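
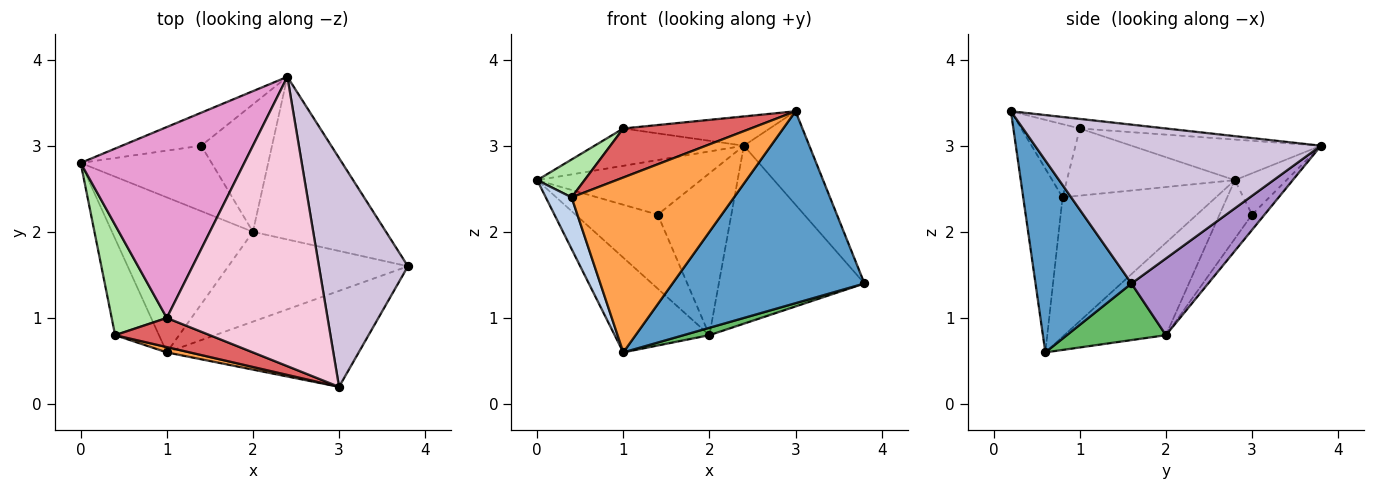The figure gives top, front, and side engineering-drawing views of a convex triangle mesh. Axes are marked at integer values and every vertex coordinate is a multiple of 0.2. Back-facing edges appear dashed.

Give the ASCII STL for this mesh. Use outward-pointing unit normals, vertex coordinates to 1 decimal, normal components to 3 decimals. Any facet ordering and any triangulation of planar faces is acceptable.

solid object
 facet normal 0.408 -0.816 -0.408
  outer loop
   vertex 3.0 0.2 3.4
   vertex 1.0 0.6 0.6
   vertex 3.8 1.6 1.4
  endloop
 endfacet
 facet normal -0.942 -0.159 -0.296
  outer loop
   vertex 0.4 0.8 2.4
   vertex 0.0 2.8 2.6
   vertex 1.0 0.6 0.6
  endloop
 endfacet
 facet normal -0.235 -0.971 0.029
  outer loop
   vertex 0.4 0.8 2.4
   vertex 1.0 0.6 0.6
   vertex 3.0 0.2 3.4
  endloop
 endfacet
 facet normal -0.488 0.455 -0.745
  outer loop
   vertex 2.0 2.0 0.8
   vertex 1.0 0.6 0.6
   vertex 0.0 2.8 2.6
  endloop
 endfacet
 facet normal 0.300 -0.078 -0.951
  outer loop
   vertex 2.0 2.0 0.8
   vertex 3.8 1.6 1.4
   vertex 1.0 0.6 0.6
  endloop
 endfacet
 facet normal -0.755 -0.213 0.620
  outer loop
   vertex 1.0 1.0 3.2
   vertex 0.0 2.8 2.6
   vertex 0.4 0.8 2.4
  endloop
 endfacet
 facet normal -0.367 -0.799 0.475
  outer loop
   vertex 1.0 1.0 3.2
   vertex 0.4 0.8 2.4
   vertex 3.0 0.2 3.4
  endloop
 endfacet
 facet normal -0.284 0.718 -0.635
  outer loop
   vertex 1.4 3.0 2.2
   vertex 2.0 2.0 0.8
   vertex 0.0 2.8 2.6
  endloop
 endfacet
 facet normal 0.362 0.688 -0.629
  outer loop
   vertex 2.4 3.8 3.0
   vertex 3.8 1.6 1.4
   vertex 2.0 2.0 0.8
  endloop
 endfacet
 facet normal 0.856 0.196 0.479
  outer loop
   vertex 2.4 3.8 3.0
   vertex 3.0 0.2 3.4
   vertex 3.8 1.6 1.4
  endloop
 endfacet
 facet normal -0.133 0.779 -0.613
  outer loop
   vertex 2.4 3.8 3.0
   vertex 2.0 2.0 0.8
   vertex 1.4 3.0 2.2
  endloop
 endfacet
 facet normal -0.261 0.826 -0.500
  outer loop
   vertex 2.4 3.8 3.0
   vertex 1.4 3.0 2.2
   vertex 0.0 2.8 2.6
  endloop
 endfacet
 facet normal -0.237 0.186 0.954
  outer loop
   vertex 2.4 3.8 3.0
   vertex 0.0 2.8 2.6
   vertex 1.0 1.0 3.2
  endloop
 endfacet
 facet normal -0.059 0.101 0.993
  outer loop
   vertex 2.4 3.8 3.0
   vertex 1.0 1.0 3.2
   vertex 3.0 0.2 3.4
  endloop
 endfacet
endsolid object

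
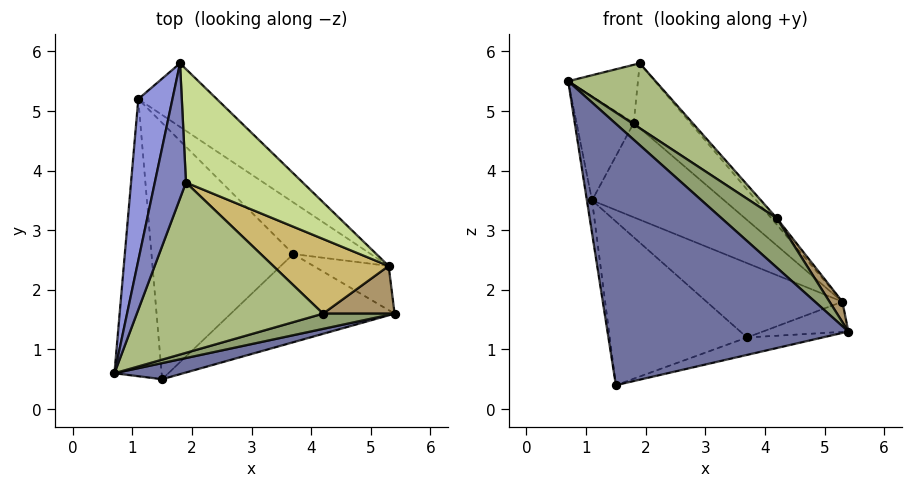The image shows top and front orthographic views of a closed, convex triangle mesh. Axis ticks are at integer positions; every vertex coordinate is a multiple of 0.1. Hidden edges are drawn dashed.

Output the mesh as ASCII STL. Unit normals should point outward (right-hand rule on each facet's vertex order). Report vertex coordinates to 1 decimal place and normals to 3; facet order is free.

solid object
 facet normal 0.258 -0.964 0.059
  outer loop
   vertex 1.5 0.5 0.4
   vertex 5.4 1.6 1.3
   vertex 0.7 0.6 5.5
  endloop
 endfacet
 facet normal -0.789 0.243 0.565
  outer loop
   vertex 1.9 3.8 5.8
   vertex 1.8 5.8 4.8
   vertex 0.7 0.6 5.5
  endloop
 endfacet
 facet normal -0.897 0.240 0.372
  outer loop
   vertex 1.1 5.2 3.5
   vertex 0.7 0.6 5.5
   vertex 1.8 5.8 4.8
  endloop
 endfacet
 facet normal -0.988 0.018 -0.155
  outer loop
   vertex 1.1 5.2 3.5
   vertex 1.5 0.5 0.4
   vertex 0.7 0.6 5.5
  endloop
 endfacet
 facet normal 0.423 -0.866 0.267
  outer loop
   vertex 4.2 1.6 3.2
   vertex 0.7 0.6 5.5
   vertex 5.4 1.6 1.3
  endloop
 endfacet
 facet normal 0.582 -0.290 0.760
  outer loop
   vertex 4.2 1.6 3.2
   vertex 1.9 3.8 5.8
   vertex 0.7 0.6 5.5
  endloop
 endfacet
 facet normal 0.775 0.313 0.549
  outer loop
   vertex 5.3 2.4 1.8
   vertex 1.8 5.8 4.8
   vertex 1.9 3.8 5.8
  endloop
 endfacet
 facet normal 0.311 0.788 -0.531
  outer loop
   vertex 5.3 2.4 1.8
   vertex 1.1 5.2 3.5
   vertex 1.8 5.8 4.8
  endloop
 endfacet
 facet normal 0.824 -0.222 0.521
  outer loop
   vertex 5.3 2.4 1.8
   vertex 4.2 1.6 3.2
   vertex 5.4 1.6 1.3
  endloop
 endfacet
 facet normal 0.770 0.054 0.636
  outer loop
   vertex 5.3 2.4 1.8
   vertex 1.9 3.8 5.8
   vertex 4.2 1.6 3.2
  endloop
 endfacet
 facet normal -0.203 0.527 -0.825
  outer loop
   vertex 3.7 2.6 1.2
   vertex 1.5 0.5 0.4
   vertex 1.1 5.2 3.5
  endloop
 endfacet
 facet normal 0.302 0.783 -0.544
  outer loop
   vertex 3.7 2.6 1.2
   vertex 1.1 5.2 3.5
   vertex 5.3 2.4 1.8
  endloop
 endfacet
 facet normal 0.169 0.191 -0.967
  outer loop
   vertex 3.7 2.6 1.2
   vertex 5.4 1.6 1.3
   vertex 1.5 0.5 0.4
  endloop
 endfacet
 facet normal 0.355 0.527 -0.772
  outer loop
   vertex 3.7 2.6 1.2
   vertex 5.3 2.4 1.8
   vertex 5.4 1.6 1.3
  endloop
 endfacet
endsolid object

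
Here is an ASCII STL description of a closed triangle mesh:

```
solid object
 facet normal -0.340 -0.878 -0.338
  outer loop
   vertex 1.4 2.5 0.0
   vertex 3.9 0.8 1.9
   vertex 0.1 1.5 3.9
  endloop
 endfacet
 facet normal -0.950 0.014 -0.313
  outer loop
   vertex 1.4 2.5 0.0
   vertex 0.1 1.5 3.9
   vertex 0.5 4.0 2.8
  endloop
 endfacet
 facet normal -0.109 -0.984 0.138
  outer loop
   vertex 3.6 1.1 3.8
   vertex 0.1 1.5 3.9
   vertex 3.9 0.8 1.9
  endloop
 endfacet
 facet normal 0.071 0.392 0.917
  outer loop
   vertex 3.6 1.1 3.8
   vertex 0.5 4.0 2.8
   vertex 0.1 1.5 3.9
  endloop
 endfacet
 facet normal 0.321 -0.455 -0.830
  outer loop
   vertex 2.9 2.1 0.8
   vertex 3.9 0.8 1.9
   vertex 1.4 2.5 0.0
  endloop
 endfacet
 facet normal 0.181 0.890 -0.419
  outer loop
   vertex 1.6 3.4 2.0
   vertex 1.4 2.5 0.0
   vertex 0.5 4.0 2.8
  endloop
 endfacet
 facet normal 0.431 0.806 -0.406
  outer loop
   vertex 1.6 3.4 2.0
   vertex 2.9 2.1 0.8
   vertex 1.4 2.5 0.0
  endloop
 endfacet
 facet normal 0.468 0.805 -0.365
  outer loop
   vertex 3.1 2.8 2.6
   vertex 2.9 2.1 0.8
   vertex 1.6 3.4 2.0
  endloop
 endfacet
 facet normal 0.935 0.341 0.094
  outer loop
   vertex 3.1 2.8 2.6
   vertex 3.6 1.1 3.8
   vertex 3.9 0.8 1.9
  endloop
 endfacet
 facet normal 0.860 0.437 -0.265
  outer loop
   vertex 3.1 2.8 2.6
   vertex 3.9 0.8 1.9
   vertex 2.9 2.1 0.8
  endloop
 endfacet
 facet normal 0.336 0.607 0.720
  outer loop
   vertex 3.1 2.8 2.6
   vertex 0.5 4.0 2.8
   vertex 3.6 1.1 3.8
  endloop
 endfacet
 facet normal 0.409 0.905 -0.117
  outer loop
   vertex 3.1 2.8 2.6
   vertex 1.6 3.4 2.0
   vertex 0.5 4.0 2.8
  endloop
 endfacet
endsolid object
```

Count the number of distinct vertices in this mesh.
8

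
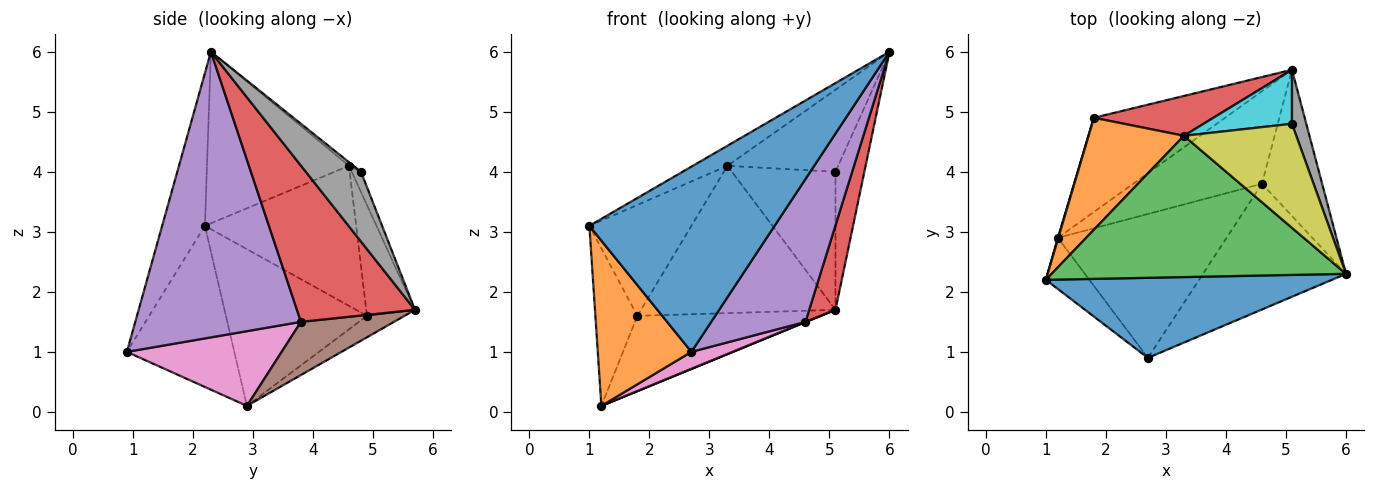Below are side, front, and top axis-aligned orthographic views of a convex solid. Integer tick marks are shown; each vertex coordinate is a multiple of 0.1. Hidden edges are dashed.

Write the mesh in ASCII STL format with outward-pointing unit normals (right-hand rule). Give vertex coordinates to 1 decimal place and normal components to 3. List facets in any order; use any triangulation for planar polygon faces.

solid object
 facet normal -0.207 -0.898 0.388
  outer loop
   vertex 2.7 0.9 1.0
   vertex 6.0 2.3 6.0
   vertex 1.0 2.2 3.1
  endloop
 endfacet
 facet normal -0.739 -0.644 -0.199
  outer loop
   vertex 1.2 2.9 0.1
   vertex 2.7 0.9 1.0
   vertex 1.0 2.2 3.1
  endloop
 endfacet
 facet normal -0.500 0.122 0.858
  outer loop
   vertex 3.3 4.6 4.1
   vertex 1.0 2.2 3.1
   vertex 6.0 2.3 6.0
  endloop
 endfacet
 facet normal 0.914 -0.203 -0.352
  outer loop
   vertex 4.6 3.8 1.5
   vertex 5.1 5.7 1.7
   vertex 6.0 2.3 6.0
  endloop
 endfacet
 facet normal 0.797 -0.453 -0.399
  outer loop
   vertex 4.6 3.8 1.5
   vertex 6.0 2.3 6.0
   vertex 2.7 0.9 1.0
  endloop
 endfacet
 facet normal 0.381 -0.003 -0.924
  outer loop
   vertex 4.6 3.8 1.5
   vertex 1.2 2.9 0.1
   vertex 5.1 5.7 1.7
  endloop
 endfacet
 facet normal 0.403 -0.107 -0.909
  outer loop
   vertex 4.6 3.8 1.5
   vertex 2.7 0.9 1.0
   vertex 1.2 2.9 0.1
  endloop
 endfacet
 facet normal 0.871 0.457 0.179
  outer loop
   vertex 5.1 4.8 4.0
   vertex 6.0 2.3 6.0
   vertex 5.1 5.7 1.7
  endloop
 endfacet
 facet normal -0.025 0.619 0.785
  outer loop
   vertex 5.1 4.8 4.0
   vertex 3.3 4.6 4.1
   vertex 6.0 2.3 6.0
  endloop
 endfacet
 facet normal -0.083 0.928 0.363
  outer loop
   vertex 5.1 4.8 4.0
   vertex 5.1 5.7 1.7
   vertex 3.3 4.6 4.1
  endloop
 endfacet
 facet normal -0.958 0.285 0.003
  outer loop
   vertex 1.8 4.9 1.6
   vertex 1.2 2.9 0.1
   vertex 1.0 2.2 3.1
  endloop
 endfacet
 facet normal -0.722 0.487 0.492
  outer loop
   vertex 1.8 4.9 1.6
   vertex 1.0 2.2 3.1
   vertex 3.3 4.6 4.1
  endloop
 endfacet
 facet normal -0.127 0.619 -0.775
  outer loop
   vertex 1.8 4.9 1.6
   vertex 5.1 5.7 1.7
   vertex 1.2 2.9 0.1
  endloop
 endfacet
 facet normal -0.235 0.938 0.254
  outer loop
   vertex 1.8 4.9 1.6
   vertex 3.3 4.6 4.1
   vertex 5.1 5.7 1.7
  endloop
 endfacet
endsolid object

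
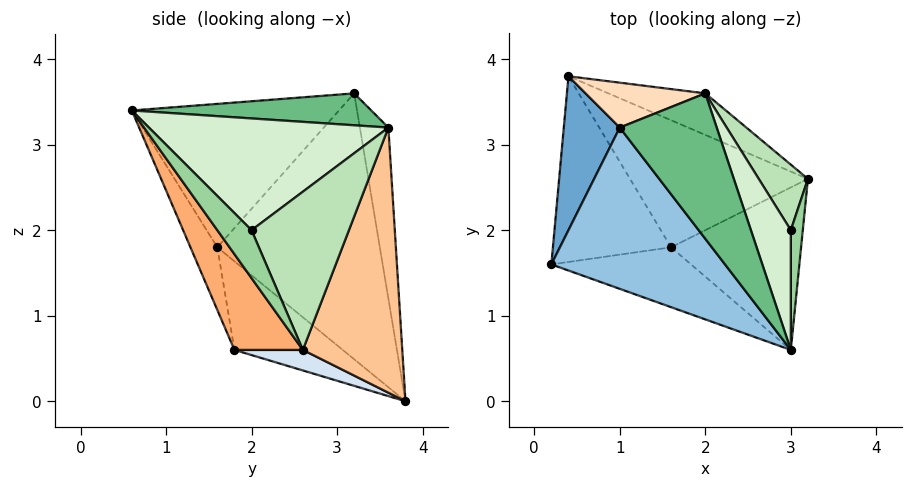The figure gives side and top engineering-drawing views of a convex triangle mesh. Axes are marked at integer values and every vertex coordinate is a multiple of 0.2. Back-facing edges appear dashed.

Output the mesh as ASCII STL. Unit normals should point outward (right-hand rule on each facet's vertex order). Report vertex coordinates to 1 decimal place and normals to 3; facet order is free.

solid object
 facet normal -0.948 0.249 0.200
  outer loop
   vertex 1.0 3.2 3.6
   vertex 0.4 3.8 0.0
   vertex 0.2 1.6 1.8
  endloop
 endfacet
 facet normal -0.558 -0.481 0.676
  outer loop
   vertex 3.0 0.6 3.4
   vertex 1.0 3.2 3.6
   vertex 0.2 1.6 1.8
  endloop
 endfacet
 facet normal -0.514 -0.514 -0.686
  outer loop
   vertex 1.6 1.8 0.6
   vertex 0.2 1.6 1.8
   vertex 0.4 3.8 0.0
  endloop
 endfacet
 facet normal 0.112 -0.223 -0.968
  outer loop
   vertex 1.6 1.8 0.6
   vertex 0.4 3.8 0.0
   vertex 3.2 2.6 0.6
  endloop
 endfacet
 facet normal -0.147 -0.934 -0.327
  outer loop
   vertex 1.6 1.8 0.6
   vertex 3.0 0.6 3.4
   vertex 0.2 1.6 1.8
  endloop
 endfacet
 facet normal 0.382 -0.765 -0.519
  outer loop
   vertex 1.6 1.8 0.6
   vertex 3.2 2.6 0.6
   vertex 3.0 0.6 3.4
  endloop
 endfacet
 facet normal 0.417 0.896 -0.152
  outer loop
   vertex 2.0 3.6 3.2
   vertex 3.2 2.6 0.6
   vertex 0.4 3.8 0.0
  endloop
 endfacet
 facet normal -0.292 0.934 0.204
  outer loop
   vertex 2.0 3.6 3.2
   vertex 0.4 3.8 0.0
   vertex 1.0 3.2 3.6
  endloop
 endfacet
 facet normal 0.309 0.165 0.937
  outer loop
   vertex 2.0 3.6 3.2
   vertex 1.0 3.2 3.6
   vertex 3.0 0.6 3.4
  endloop
 endfacet
 facet normal 0.943 0.236 0.236
  outer loop
   vertex 3.0 2.0 2.0
   vertex 3.0 0.6 3.4
   vertex 3.2 2.6 0.6
  endloop
 endfacet
 facet normal 0.894 0.350 0.278
  outer loop
   vertex 3.0 2.0 2.0
   vertex 3.2 2.6 0.6
   vertex 2.0 3.6 3.2
  endloop
 endfacet
 facet normal 0.893 0.319 0.319
  outer loop
   vertex 3.0 2.0 2.0
   vertex 2.0 3.6 3.2
   vertex 3.0 0.6 3.4
  endloop
 endfacet
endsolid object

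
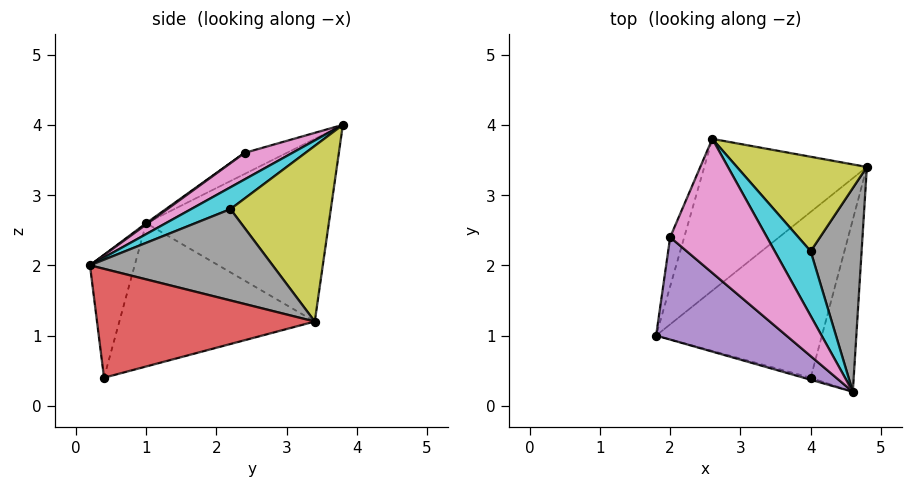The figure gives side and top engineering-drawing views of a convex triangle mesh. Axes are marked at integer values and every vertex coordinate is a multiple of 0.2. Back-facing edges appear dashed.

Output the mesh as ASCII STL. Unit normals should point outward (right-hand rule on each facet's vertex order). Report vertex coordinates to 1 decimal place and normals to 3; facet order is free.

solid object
 facet normal -0.656 0.479 -0.584
  outer loop
   vertex 2.6 3.8 4.0
   vertex 4.8 3.4 1.2
   vertex 1.8 1.0 2.6
  endloop
 endfacet
 facet normal -0.612 0.352 -0.708
  outer loop
   vertex 4.0 0.4 0.4
   vertex 1.8 1.0 2.6
   vertex 4.8 3.4 1.2
  endloop
 endfacet
 facet normal -0.278 -0.960 -0.016
  outer loop
   vertex 4.0 0.4 0.4
   vertex 4.6 0.2 2.0
   vertex 1.8 1.0 2.6
  endloop
 endfacet
 facet normal 0.920 -0.148 -0.363
  outer loop
   vertex 4.0 0.4 0.4
   vertex 4.8 3.4 1.2
   vertex 4.6 0.2 2.0
  endloop
 endfacet
 facet normal 0.008 -0.582 0.813
  outer loop
   vertex 2.0 2.4 3.6
   vertex 1.8 1.0 2.6
   vertex 4.6 0.2 2.0
  endloop
 endfacet
 facet normal -0.740 0.458 -0.493
  outer loop
   vertex 2.0 2.4 3.6
   vertex 2.6 3.8 4.0
   vertex 1.8 1.0 2.6
  endloop
 endfacet
 facet normal 0.246 -0.362 0.899
  outer loop
   vertex 2.0 2.4 3.6
   vertex 4.6 0.2 2.0
   vertex 2.6 3.8 4.0
  endloop
 endfacet
 facet normal 0.871 0.067 0.486
  outer loop
   vertex 4.0 2.2 2.8
   vertex 4.6 0.2 2.0
   vertex 4.8 3.4 1.2
  endloop
 endfacet
 facet normal 0.778 0.249 0.576
  outer loop
   vertex 4.0 2.2 2.8
   vertex 4.8 3.4 1.2
   vertex 2.6 3.8 4.0
  endloop
 endfacet
 facet normal 0.511 -0.183 0.840
  outer loop
   vertex 4.0 2.2 2.8
   vertex 2.6 3.8 4.0
   vertex 4.6 0.2 2.0
  endloop
 endfacet
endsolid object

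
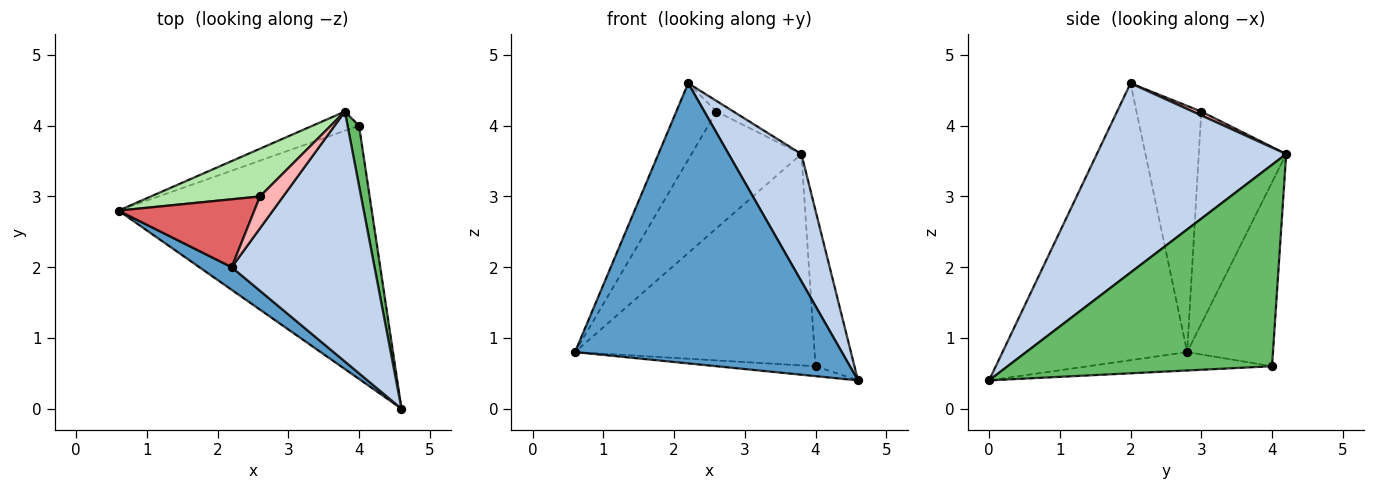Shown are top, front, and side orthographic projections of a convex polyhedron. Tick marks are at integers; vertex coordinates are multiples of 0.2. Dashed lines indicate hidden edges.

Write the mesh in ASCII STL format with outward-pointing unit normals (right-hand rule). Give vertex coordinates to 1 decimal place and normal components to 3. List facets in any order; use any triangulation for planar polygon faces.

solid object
 facet normal -0.568 -0.821 0.066
  outer loop
   vertex 2.2 2.0 4.6
   vertex 0.6 2.8 0.8
   vertex 4.6 0.0 0.4
  endloop
 endfacet
 facet normal 0.763 -0.293 0.576
  outer loop
   vertex 2.2 2.0 4.6
   vertex 4.6 0.0 0.4
   vertex 3.8 4.2 3.6
  endloop
 endfacet
 facet normal -0.072 0.039 -0.997
  outer loop
   vertex 4.0 4.0 0.6
   vertex 4.6 0.0 0.4
   vertex 0.6 2.8 0.8
  endloop
 endfacet
 facet normal -0.336 0.938 -0.085
  outer loop
   vertex 4.0 4.0 0.6
   vertex 0.6 2.8 0.8
   vertex 3.8 4.2 3.6
  endloop
 endfacet
 facet normal 0.988 0.145 0.056
  outer loop
   vertex 4.0 4.0 0.6
   vertex 3.8 4.2 3.6
   vertex 4.6 0.0 0.4
  endloop
 endfacet
 facet normal -0.593 0.745 0.305
  outer loop
   vertex 2.6 3.0 4.2
   vertex 3.8 4.2 3.6
   vertex 0.6 2.8 0.8
  endloop
 endfacet
 facet normal -0.769 0.478 0.424
  outer loop
   vertex 2.6 3.0 4.2
   vertex 0.6 2.8 0.8
   vertex 2.2 2.0 4.6
  endloop
 endfacet
 facet normal 0.156 0.312 0.937
  outer loop
   vertex 2.6 3.0 4.2
   vertex 2.2 2.0 4.6
   vertex 3.8 4.2 3.6
  endloop
 endfacet
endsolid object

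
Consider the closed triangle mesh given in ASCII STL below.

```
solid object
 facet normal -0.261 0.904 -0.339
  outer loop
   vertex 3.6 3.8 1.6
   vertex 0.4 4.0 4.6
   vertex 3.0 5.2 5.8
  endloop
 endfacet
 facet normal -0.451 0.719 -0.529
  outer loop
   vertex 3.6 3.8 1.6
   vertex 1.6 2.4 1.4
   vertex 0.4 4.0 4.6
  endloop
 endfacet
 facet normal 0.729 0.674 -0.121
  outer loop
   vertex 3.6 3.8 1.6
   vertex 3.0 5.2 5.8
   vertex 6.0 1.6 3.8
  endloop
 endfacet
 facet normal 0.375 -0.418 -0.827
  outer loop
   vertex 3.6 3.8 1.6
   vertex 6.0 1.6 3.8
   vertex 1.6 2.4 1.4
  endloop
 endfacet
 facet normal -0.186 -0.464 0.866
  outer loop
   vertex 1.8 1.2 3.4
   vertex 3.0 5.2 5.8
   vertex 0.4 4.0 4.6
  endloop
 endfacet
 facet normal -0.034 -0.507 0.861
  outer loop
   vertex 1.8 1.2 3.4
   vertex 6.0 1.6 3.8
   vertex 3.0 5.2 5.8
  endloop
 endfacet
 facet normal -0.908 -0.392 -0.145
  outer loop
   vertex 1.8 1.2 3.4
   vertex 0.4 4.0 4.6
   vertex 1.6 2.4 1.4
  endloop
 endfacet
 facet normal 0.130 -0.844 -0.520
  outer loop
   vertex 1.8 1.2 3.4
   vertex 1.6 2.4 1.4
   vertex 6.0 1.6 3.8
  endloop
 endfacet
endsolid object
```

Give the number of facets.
8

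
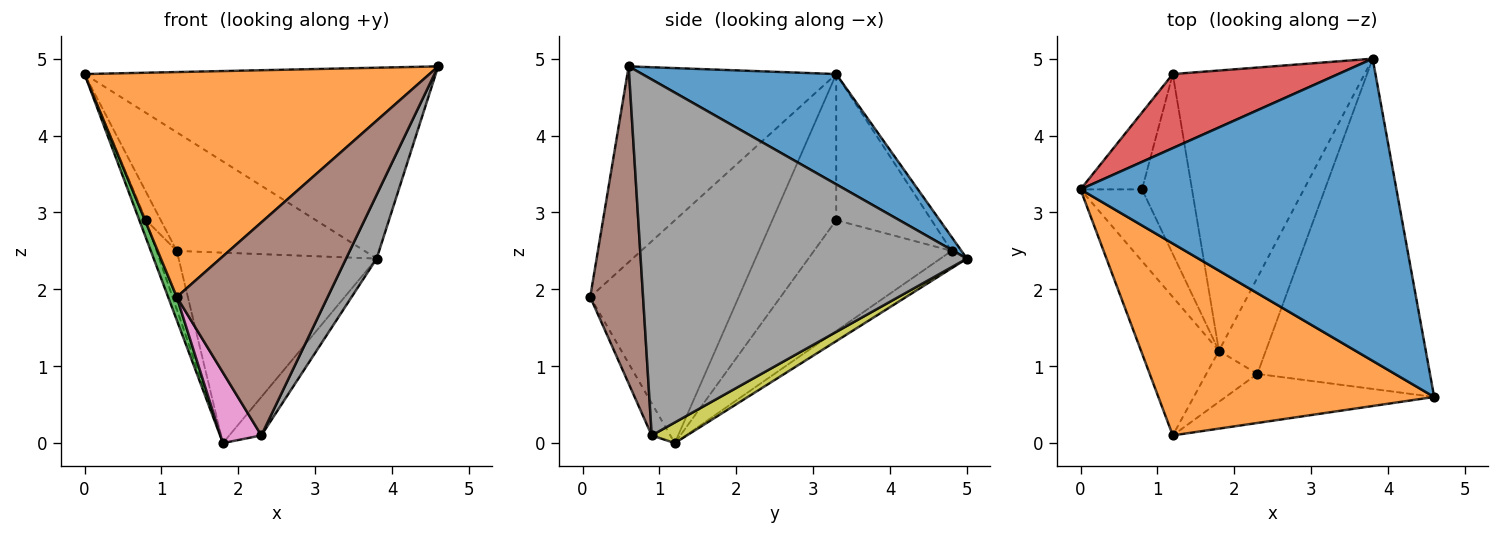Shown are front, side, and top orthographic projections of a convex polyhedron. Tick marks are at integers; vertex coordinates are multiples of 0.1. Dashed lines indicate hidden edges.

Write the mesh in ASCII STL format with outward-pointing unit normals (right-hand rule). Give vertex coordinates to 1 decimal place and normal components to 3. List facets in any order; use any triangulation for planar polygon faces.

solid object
 facet normal 0.283 0.512 0.811
  outer loop
   vertex 3.8 5.0 2.4
   vertex 0.0 3.3 4.8
   vertex 4.6 0.6 4.9
  endloop
 endfacet
 facet normal -0.418 -0.691 0.589
  outer loop
   vertex 1.2 0.1 1.9
   vertex 4.6 0.6 4.9
   vertex 0.0 3.3 4.8
  endloop
 endfacet
 facet normal -0.943 -0.055 -0.329
  outer loop
   vertex 1.2 0.1 1.9
   vertex 0.0 3.3 4.8
   vertex 1.8 1.2 0.0
  endloop
 endfacet
 facet normal -0.045 0.847 0.529
  outer loop
   vertex 1.2 4.8 2.5
   vertex 0.0 3.3 4.8
   vertex 3.8 5.0 2.4
  endloop
 endfacet
 facet normal -0.075 0.560 -0.825
  outer loop
   vertex 1.2 4.8 2.5
   vertex 3.8 5.0 2.4
   vertex 1.8 1.2 0.0
  endloop
 endfacet
 facet normal 0.323 -0.922 -0.212
  outer loop
   vertex 2.3 0.9 0.1
   vertex 4.6 0.6 4.9
   vertex 1.2 0.1 1.9
  endloop
 endfacet
 facet normal -0.346 -0.760 -0.550
  outer loop
   vertex 2.3 0.9 0.1
   vertex 1.2 0.1 1.9
   vertex 1.8 1.2 0.0
  endloop
 endfacet
 facet normal 0.897 -0.084 -0.435
  outer loop
   vertex 2.3 0.9 0.1
   vertex 3.8 5.0 2.4
   vertex 4.6 0.6 4.9
  endloop
 endfacet
 facet normal 0.378 0.344 -0.860
  outer loop
   vertex 2.3 0.9 0.1
   vertex 1.8 1.2 0.0
   vertex 3.8 5.0 2.4
  endloop
 endfacet
 facet normal -0.917 0.097 -0.386
  outer loop
   vertex 0.8 3.3 2.9
   vertex 1.8 1.2 0.0
   vertex 0.0 3.3 4.8
  endloop
 endfacet
 facet normal -0.912 0.141 -0.384
  outer loop
   vertex 0.8 3.3 2.9
   vertex 0.0 3.3 4.8
   vertex 1.2 4.8 2.5
  endloop
 endfacet
 facet normal -0.904 0.132 -0.407
  outer loop
   vertex 0.8 3.3 2.9
   vertex 1.2 4.8 2.5
   vertex 1.8 1.2 0.0
  endloop
 endfacet
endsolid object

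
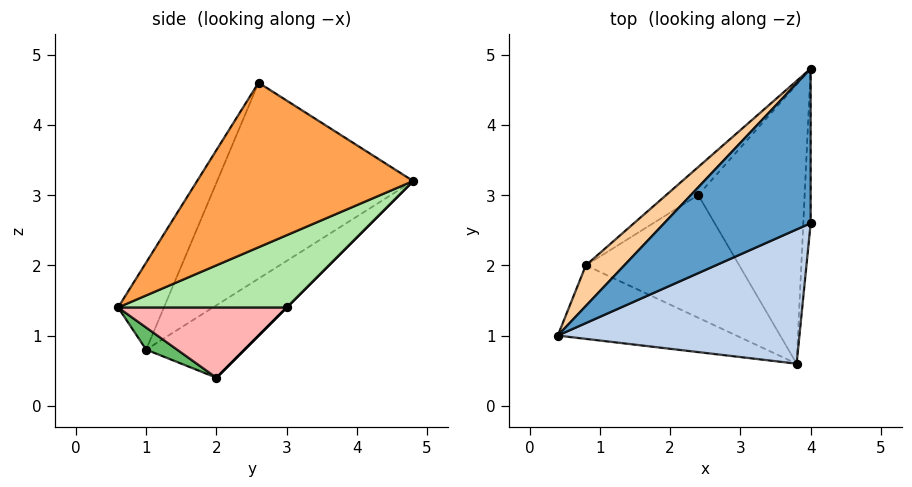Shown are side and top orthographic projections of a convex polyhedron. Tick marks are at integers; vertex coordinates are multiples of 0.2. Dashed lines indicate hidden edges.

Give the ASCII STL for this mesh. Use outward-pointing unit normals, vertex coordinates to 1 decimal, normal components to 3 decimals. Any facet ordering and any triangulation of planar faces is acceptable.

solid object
 facet normal -0.749 0.356 0.559
  outer loop
   vertex 4.0 4.8 3.2
   vertex 0.4 1.0 0.8
   vertex 4.0 2.6 4.6
  endloop
 endfacet
 facet normal -0.191 -0.827 0.529
  outer loop
   vertex 3.8 0.6 1.4
   vertex 4.0 2.6 4.6
   vertex 0.4 1.0 0.8
  endloop
 endfacet
 facet normal 0.999 -0.028 -0.045
  outer loop
   vertex 3.8 0.6 1.4
   vertex 4.0 4.8 3.2
   vertex 4.0 2.6 4.6
  endloop
 endfacet
 facet normal -0.777 0.476 0.412
  outer loop
   vertex 0.8 2.0 0.4
   vertex 0.4 1.0 0.8
   vertex 4.0 4.8 3.2
  endloop
 endfacet
 facet normal 0.112 -0.407 -0.906
  outer loop
   vertex 0.8 2.0 0.4
   vertex 3.8 0.6 1.4
   vertex 0.4 1.0 0.8
  endloop
 endfacet
 facet normal 0.534 0.311 -0.786
  outer loop
   vertex 2.4 3.0 1.4
   vertex 4.0 4.8 3.2
   vertex 3.8 0.6 1.4
  endloop
 endfacet
 facet normal 0.000 0.707 -0.707
  outer loop
   vertex 2.4 3.0 1.4
   vertex 0.8 2.0 0.4
   vertex 4.0 4.8 3.2
  endloop
 endfacet
 facet normal 0.405 0.236 -0.883
  outer loop
   vertex 2.4 3.0 1.4
   vertex 3.8 0.6 1.4
   vertex 0.8 2.0 0.4
  endloop
 endfacet
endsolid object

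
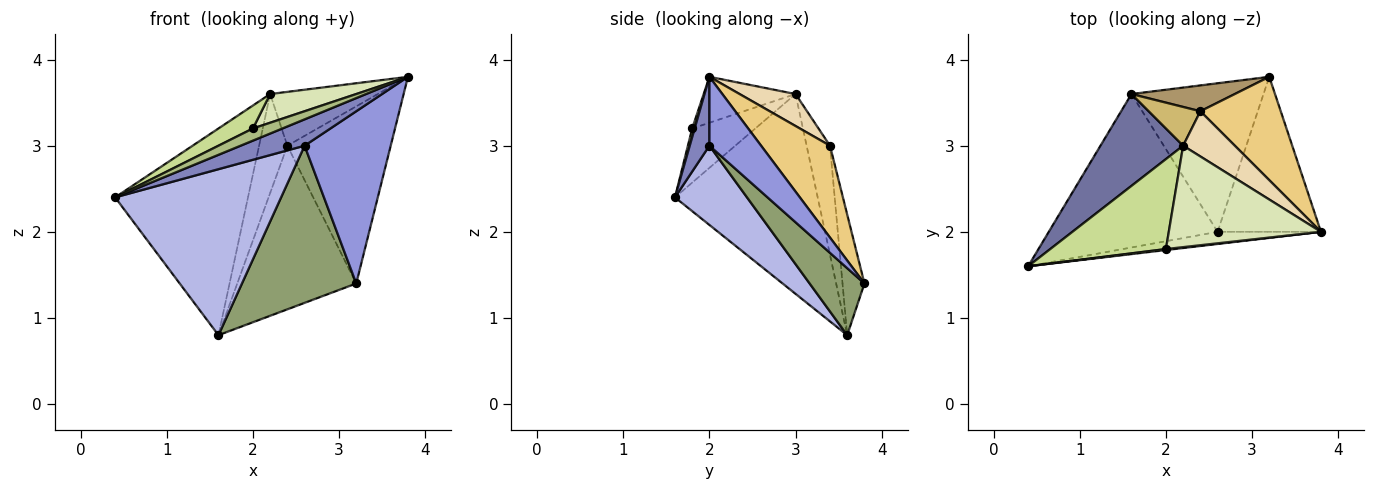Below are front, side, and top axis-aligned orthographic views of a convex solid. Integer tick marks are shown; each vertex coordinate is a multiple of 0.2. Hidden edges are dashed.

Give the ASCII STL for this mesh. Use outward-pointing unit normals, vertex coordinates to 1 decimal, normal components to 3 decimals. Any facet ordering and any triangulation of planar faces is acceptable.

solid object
 facet normal -0.700 0.652 0.290
  outer loop
   vertex 2.2 3.0 3.6
   vertex 1.6 3.6 0.8
   vertex 0.4 1.6 2.4
  endloop
 endfacet
 facet normal 0.269 -0.874 -0.404
  outer loop
   vertex 2.6 2.0 3.0
   vertex 3.8 2.0 3.8
   vertex 0.4 1.6 2.4
  endloop
 endfacet
 facet normal 0.407 -0.679 -0.611
  outer loop
   vertex 2.6 2.0 3.0
   vertex 3.2 3.8 1.4
   vertex 3.8 2.0 3.8
  endloop
 endfacet
 facet normal 0.304 -0.700 -0.647
  outer loop
   vertex 2.6 2.0 3.0
   vertex 0.4 1.6 2.4
   vertex 1.6 3.6 0.8
  endloop
 endfacet
 facet normal 0.329 -0.686 -0.649
  outer loop
   vertex 2.6 2.0 3.0
   vertex 1.6 3.6 0.8
   vertex 3.2 3.8 1.4
  endloop
 endfacet
 facet normal 0.083 -0.993 0.083
  outer loop
   vertex 2.0 1.8 3.2
   vertex 0.4 1.6 2.4
   vertex 3.8 2.0 3.8
  endloop
 endfacet
 facet normal -0.413 -0.225 0.882
  outer loop
   vertex 2.0 1.8 3.2
   vertex 2.2 3.0 3.6
   vertex 0.4 1.6 2.4
  endloop
 endfacet
 facet normal -0.279 -0.262 0.924
  outer loop
   vertex 2.0 1.8 3.2
   vertex 3.8 2.0 3.8
   vertex 2.2 3.0 3.6
  endloop
 endfacet
 facet normal -0.179 0.972 0.153
  outer loop
   vertex 2.4 3.4 3.0
   vertex 3.2 3.8 1.4
   vertex 1.6 3.6 0.8
  endloop
 endfacet
 facet normal -0.610 0.738 0.289
  outer loop
   vertex 2.4 3.4 3.0
   vertex 1.6 3.6 0.8
   vertex 2.2 3.0 3.6
  endloop
 endfacet
 facet normal 0.499 0.749 0.437
  outer loop
   vertex 2.4 3.4 3.0
   vertex 3.8 2.0 3.8
   vertex 3.2 3.8 1.4
  endloop
 endfacet
 facet normal 0.370 0.711 0.598
  outer loop
   vertex 2.4 3.4 3.0
   vertex 2.2 3.0 3.6
   vertex 3.8 2.0 3.8
  endloop
 endfacet
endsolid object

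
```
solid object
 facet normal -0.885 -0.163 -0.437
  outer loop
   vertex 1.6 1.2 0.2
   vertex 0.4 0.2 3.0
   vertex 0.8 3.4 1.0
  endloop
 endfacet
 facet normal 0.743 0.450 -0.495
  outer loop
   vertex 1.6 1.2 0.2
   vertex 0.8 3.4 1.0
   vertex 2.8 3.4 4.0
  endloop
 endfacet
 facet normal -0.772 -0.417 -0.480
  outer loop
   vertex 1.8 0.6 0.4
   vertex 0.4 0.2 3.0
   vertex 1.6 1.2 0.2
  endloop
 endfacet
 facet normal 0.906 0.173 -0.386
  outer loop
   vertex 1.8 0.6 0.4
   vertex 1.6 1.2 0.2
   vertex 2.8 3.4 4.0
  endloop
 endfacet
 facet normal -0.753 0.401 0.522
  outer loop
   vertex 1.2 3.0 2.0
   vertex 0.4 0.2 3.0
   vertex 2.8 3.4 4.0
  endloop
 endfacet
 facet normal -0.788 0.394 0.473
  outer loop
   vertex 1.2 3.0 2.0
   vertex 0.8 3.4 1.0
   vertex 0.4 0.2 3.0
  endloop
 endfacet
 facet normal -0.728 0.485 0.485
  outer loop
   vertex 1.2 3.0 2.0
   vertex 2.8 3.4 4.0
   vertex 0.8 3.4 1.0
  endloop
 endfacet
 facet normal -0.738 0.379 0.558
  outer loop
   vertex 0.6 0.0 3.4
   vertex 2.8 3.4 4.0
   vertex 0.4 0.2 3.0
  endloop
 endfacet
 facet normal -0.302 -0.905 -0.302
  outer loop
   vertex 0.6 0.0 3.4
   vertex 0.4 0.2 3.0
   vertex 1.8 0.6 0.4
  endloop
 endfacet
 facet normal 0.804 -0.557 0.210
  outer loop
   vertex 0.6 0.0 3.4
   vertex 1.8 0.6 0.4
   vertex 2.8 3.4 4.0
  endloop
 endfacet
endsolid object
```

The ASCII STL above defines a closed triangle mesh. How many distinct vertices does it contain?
7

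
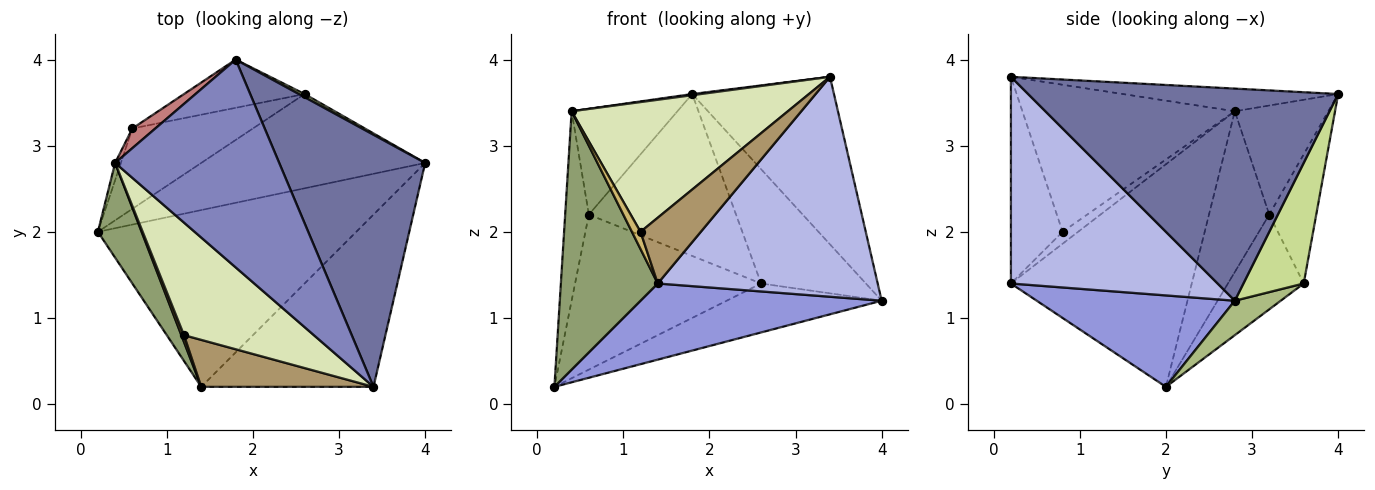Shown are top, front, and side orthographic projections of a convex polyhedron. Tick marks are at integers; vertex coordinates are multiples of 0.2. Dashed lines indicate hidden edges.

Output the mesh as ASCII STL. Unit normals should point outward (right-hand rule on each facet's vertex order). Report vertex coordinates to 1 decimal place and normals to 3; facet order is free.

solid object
 facet normal 0.771 0.353 0.530
  outer loop
   vertex 1.8 4.0 3.6
   vertex 3.4 0.2 3.8
   vertex 4.0 2.8 1.2
  endloop
 endfacet
 facet normal -0.137 -0.005 0.991
  outer loop
   vertex 0.4 2.8 3.4
   vertex 3.4 0.2 3.8
   vertex 1.8 4.0 3.6
  endloop
 endfacet
 facet normal 0.309 -0.376 -0.873
  outer loop
   vertex 1.4 0.2 1.4
   vertex 0.2 2.0 0.2
   vertex 4.0 2.8 1.2
  endloop
 endfacet
 facet normal 0.595 -0.633 -0.496
  outer loop
   vertex 1.4 0.2 1.4
   vertex 4.0 2.8 1.2
   vertex 3.4 0.2 3.8
  endloop
 endfacet
 facet normal -0.869 -0.465 0.171
  outer loop
   vertex 1.4 0.2 1.4
   vertex 0.4 2.8 3.4
   vertex 0.2 2.0 0.2
  endloop
 endfacet
 facet normal 0.135 0.457 -0.879
  outer loop
   vertex 2.6 3.6 1.4
   vertex 4.0 2.8 1.2
   vertex 0.2 2.0 0.2
  endloop
 endfacet
 facet normal 0.499 0.867 0.024
  outer loop
   vertex 2.6 3.6 1.4
   vertex 1.8 4.0 3.6
   vertex 4.0 2.8 1.2
  endloop
 endfacet
 facet normal -0.596 -0.607 0.526
  outer loop
   vertex 1.2 0.8 2.0
   vertex 3.4 0.2 3.8
   vertex 0.4 2.8 3.4
  endloop
 endfacet
 facet normal -0.572 -0.667 0.477
  outer loop
   vertex 1.2 0.8 2.0
   vertex 1.4 0.2 1.4
   vertex 3.4 0.2 3.8
  endloop
 endfacet
 facet normal -0.858 -0.477 0.191
  outer loop
   vertex 1.2 0.8 2.0
   vertex 0.4 2.8 3.4
   vertex 1.4 0.2 1.4
  endloop
 endfacet
 facet normal -0.340 0.835 -0.433
  outer loop
   vertex 0.6 3.2 2.2
   vertex 2.6 3.6 1.4
   vertex 0.2 2.0 0.2
  endloop
 endfacet
 facet normal -0.292 0.916 -0.273
  outer loop
   vertex 0.6 3.2 2.2
   vertex 1.8 4.0 3.6
   vertex 2.6 3.6 1.4
  endloop
 endfacet
 facet normal -0.930 0.365 -0.033
  outer loop
   vertex 0.6 3.2 2.2
   vertex 0.2 2.0 0.2
   vertex 0.4 2.8 3.4
  endloop
 endfacet
 facet normal -0.656 0.742 0.138
  outer loop
   vertex 0.6 3.2 2.2
   vertex 0.4 2.8 3.4
   vertex 1.8 4.0 3.6
  endloop
 endfacet
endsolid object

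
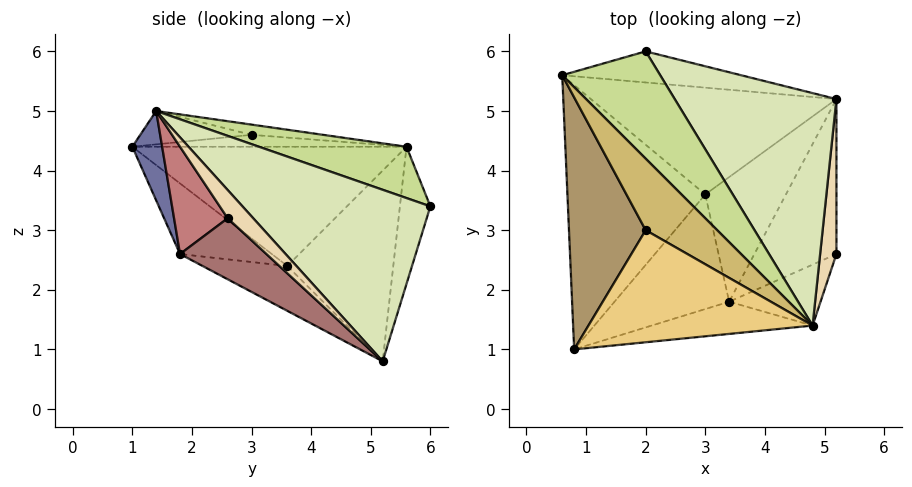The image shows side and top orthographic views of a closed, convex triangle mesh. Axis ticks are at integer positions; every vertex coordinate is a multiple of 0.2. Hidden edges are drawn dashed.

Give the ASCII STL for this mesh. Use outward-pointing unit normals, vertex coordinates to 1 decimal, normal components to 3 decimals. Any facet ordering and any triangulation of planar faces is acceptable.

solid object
 facet normal 0.132 -0.962 -0.237
  outer loop
   vertex 3.4 1.8 2.6
   vertex 4.8 1.4 5.0
   vertex 0.8 1.0 4.4
  endloop
 endfacet
 facet normal -0.613 0.054 -0.789
  outer loop
   vertex 3.0 3.6 2.4
   vertex 0.6 5.6 4.4
   vertex 5.2 5.2 0.8
  endloop
 endfacet
 facet normal -0.654 -0.028 -0.756
  outer loop
   vertex 3.0 3.6 2.4
   vertex 0.8 1.0 4.4
   vertex 0.6 5.6 4.4
  endloop
 endfacet
 facet normal -0.476 -0.201 -0.856
  outer loop
   vertex 3.0 3.6 2.4
   vertex 5.2 5.2 0.8
   vertex 3.4 1.8 2.6
  endloop
 endfacet
 facet normal -0.513 -0.207 -0.833
  outer loop
   vertex 3.0 3.6 2.4
   vertex 3.4 1.8 2.6
   vertex 0.8 1.0 4.4
  endloop
 endfacet
 facet normal -0.602 0.144 -0.785
  outer loop
   vertex 2.0 6.0 3.4
   vertex 5.2 5.2 0.8
   vertex 0.6 5.6 4.4
  endloop
 endfacet
 facet normal 0.400 0.509 0.763
  outer loop
   vertex 2.0 6.0 3.4
   vertex 0.6 5.6 4.4
   vertex 4.8 1.4 5.0
  endloop
 endfacet
 facet normal 0.601 0.563 0.567
  outer loop
   vertex 2.0 6.0 3.4
   vertex 4.8 1.4 5.0
   vertex 5.2 5.2 0.8
  endloop
 endfacet
 facet normal -0.154 -0.007 0.988
  outer loop
   vertex 2.0 3.0 4.6
   vertex 0.6 5.6 4.4
   vertex 0.8 1.0 4.4
  endloop
 endfacet
 facet normal -0.141 0.000 0.990
  outer loop
   vertex 2.0 3.0 4.6
   vertex 4.8 1.4 5.0
   vertex 0.6 5.6 4.4
  endloop
 endfacet
 facet normal -0.147 -0.011 0.989
  outer loop
   vertex 2.0 3.0 4.6
   vertex 0.8 1.0 4.4
   vertex 4.8 1.4 5.0
  endloop
 endfacet
 facet normal 0.786 0.419 0.454
  outer loop
   vertex 5.2 2.6 3.2
   vertex 5.2 5.2 0.8
   vertex 4.8 1.4 5.0
  endloop
 endfacet
 facet normal 0.479 -0.595 -0.645
  outer loop
   vertex 5.2 2.6 3.2
   vertex 3.4 1.8 2.6
   vertex 5.2 5.2 0.8
  endloop
 endfacet
 facet normal 0.481 -0.775 -0.410
  outer loop
   vertex 5.2 2.6 3.2
   vertex 4.8 1.4 5.0
   vertex 3.4 1.8 2.6
  endloop
 endfacet
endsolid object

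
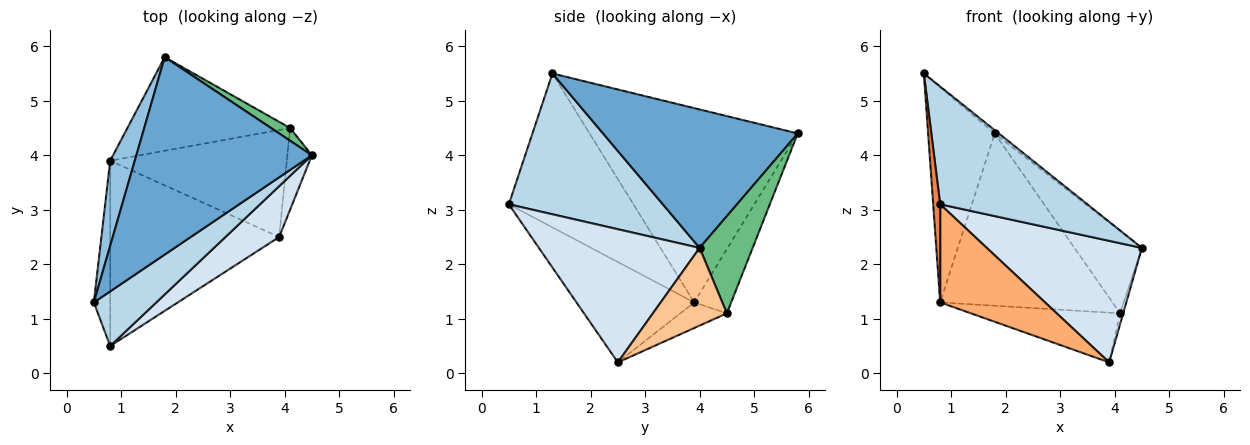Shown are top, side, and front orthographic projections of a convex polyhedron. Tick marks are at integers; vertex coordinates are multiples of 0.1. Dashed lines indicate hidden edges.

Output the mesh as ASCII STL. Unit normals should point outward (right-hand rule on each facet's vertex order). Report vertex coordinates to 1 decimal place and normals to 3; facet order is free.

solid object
 facet normal 0.619 0.013 0.785
  outer loop
   vertex 1.8 5.8 4.4
   vertex 0.5 1.3 5.5
   vertex 4.5 4.0 2.3
  endloop
 endfacet
 facet normal -0.946 0.302 0.120
  outer loop
   vertex 0.8 3.9 1.3
   vertex 0.5 1.3 5.5
   vertex 1.8 5.8 4.4
  endloop
 endfacet
 facet normal 0.688 -0.658 0.305
  outer loop
   vertex 0.8 0.5 3.1
   vertex 4.5 4.0 2.3
   vertex 0.5 1.3 5.5
  endloop
 endfacet
 facet normal 0.691 -0.667 0.279
  outer loop
   vertex 0.8 0.5 3.1
   vertex 3.9 2.5 0.2
   vertex 4.5 4.0 2.3
  endloop
 endfacet
 facet normal -0.993 -0.056 -0.105
  outer loop
   vertex 0.8 0.5 3.1
   vertex 0.5 1.3 5.5
   vertex 0.8 3.9 1.3
  endloop
 endfacet
 facet normal -0.465 -0.414 -0.783
  outer loop
   vertex 0.8 0.5 3.1
   vertex 0.8 3.9 1.3
   vertex 3.9 2.5 0.2
  endloop
 endfacet
 facet normal 0.953 0.040 -0.301
  outer loop
   vertex 4.1 4.5 1.1
   vertex 4.5 4.0 2.3
   vertex 3.9 2.5 0.2
  endloop
 endfacet
 facet normal -0.130 0.418 -0.899
  outer loop
   vertex 4.1 4.5 1.1
   vertex 3.9 2.5 0.2
   vertex 0.8 3.9 1.3
  endloop
 endfacet
 facet normal 0.614 0.780 0.120
  outer loop
   vertex 4.1 4.5 1.1
   vertex 1.8 5.8 4.4
   vertex 4.5 4.0 2.3
  endloop
 endfacet
 facet normal -0.185 0.863 -0.469
  outer loop
   vertex 4.1 4.5 1.1
   vertex 0.8 3.9 1.3
   vertex 1.8 5.8 4.4
  endloop
 endfacet
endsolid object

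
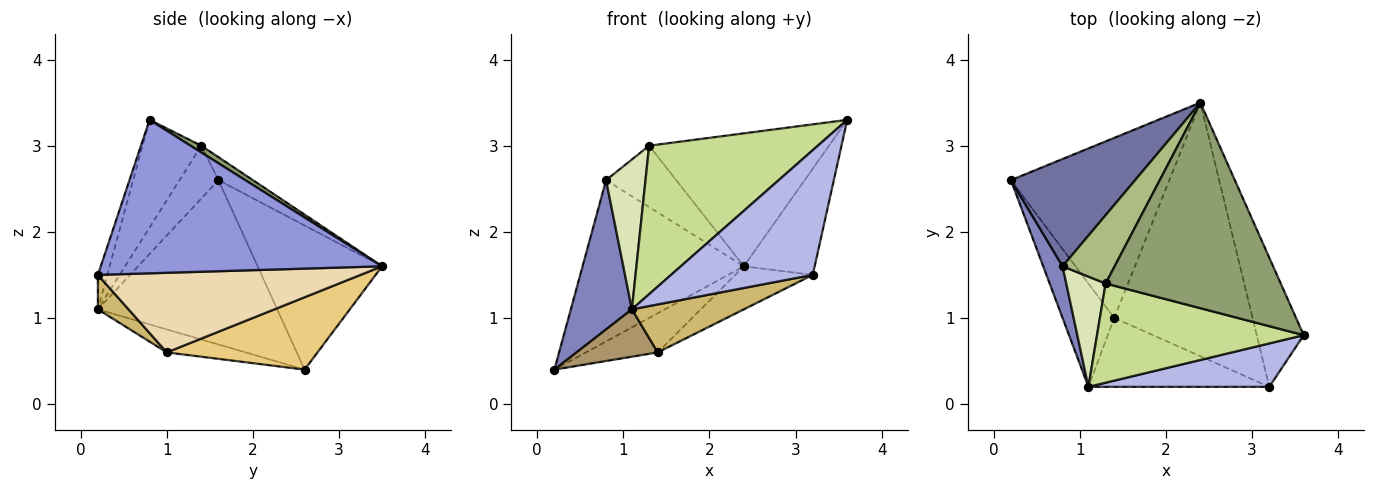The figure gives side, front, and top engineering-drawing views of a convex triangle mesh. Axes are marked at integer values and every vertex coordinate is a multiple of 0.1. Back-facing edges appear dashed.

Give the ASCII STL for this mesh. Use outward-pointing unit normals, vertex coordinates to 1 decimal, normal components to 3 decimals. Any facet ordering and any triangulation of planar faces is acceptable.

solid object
 facet normal -0.541 0.700 0.466
  outer loop
   vertex 0.8 1.6 2.6
   vertex 2.4 3.5 1.6
   vertex 0.2 2.6 0.4
  endloop
 endfacet
 facet normal -0.941 -0.320 0.111
  outer loop
   vertex 0.8 1.6 2.6
   vertex 0.2 2.6 0.4
   vertex 1.1 0.2 1.1
  endloop
 endfacet
 facet normal 0.930 0.234 -0.285
  outer loop
   vertex 3.2 0.2 1.5
   vertex 2.4 3.5 1.6
   vertex 3.6 0.8 3.3
  endloop
 endfacet
 facet normal -0.062 -0.943 0.328
  outer loop
   vertex 3.2 0.2 1.5
   vertex 3.6 0.8 3.3
   vertex 1.1 0.2 1.1
  endloop
 endfacet
 facet normal 0.032 0.543 0.839
  outer loop
   vertex 1.3 1.4 3.0
   vertex 3.6 0.8 3.3
   vertex 2.4 3.5 1.6
  endloop
 endfacet
 facet normal -0.312 0.635 0.707
  outer loop
   vertex 1.3 1.4 3.0
   vertex 2.4 3.5 1.6
   vertex 0.8 1.6 2.6
  endloop
 endfacet
 facet normal -0.278 -0.799 0.534
  outer loop
   vertex 1.3 1.4 3.0
   vertex 1.1 0.2 1.1
   vertex 3.6 0.8 3.3
  endloop
 endfacet
 facet normal -0.623 -0.630 0.464
  outer loop
   vertex 1.3 1.4 3.0
   vertex 0.8 1.6 2.6
   vertex 1.1 0.2 1.1
  endloop
 endfacet
 facet normal -0.375 -0.386 -0.843
  outer loop
   vertex 1.4 1.0 0.6
   vertex 1.1 0.2 1.1
   vertex 0.2 2.6 0.4
  endloop
 endfacet
 facet normal 0.154 -0.565 -0.811
  outer loop
   vertex 1.4 1.0 0.6
   vertex 3.2 0.2 1.5
   vertex 1.1 0.2 1.1
  endloop
 endfacet
 facet normal 0.407 0.194 -0.892
  outer loop
   vertex 1.4 1.0 0.6
   vertex 0.2 2.6 0.4
   vertex 2.4 3.5 1.6
  endloop
 endfacet
 facet normal 0.493 0.146 -0.857
  outer loop
   vertex 1.4 1.0 0.6
   vertex 2.4 3.5 1.6
   vertex 3.2 0.2 1.5
  endloop
 endfacet
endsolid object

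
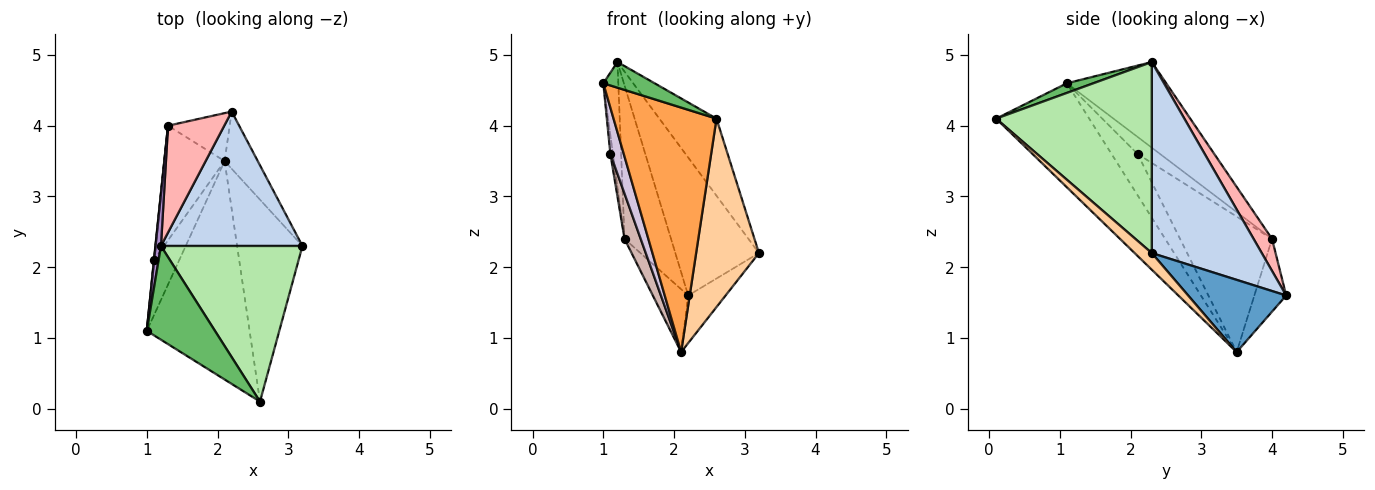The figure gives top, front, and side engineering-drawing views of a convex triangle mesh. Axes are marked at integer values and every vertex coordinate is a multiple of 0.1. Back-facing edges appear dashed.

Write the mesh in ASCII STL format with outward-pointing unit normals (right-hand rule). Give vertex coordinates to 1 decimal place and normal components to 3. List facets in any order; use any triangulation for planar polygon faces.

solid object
 facet normal 0.859 0.328 -0.394
  outer loop
   vertex 2.1 3.5 0.8
   vertex 2.2 4.2 1.6
   vertex 3.2 2.3 2.2
  endloop
 endfacet
 facet normal 0.686 0.521 0.508
  outer loop
   vertex 1.2 2.3 4.9
   vertex 3.2 2.3 2.2
   vertex 2.2 4.2 1.6
  endloop
 endfacet
 facet normal -0.559 -0.618 -0.552
  outer loop
   vertex 2.6 0.1 4.1
   vertex 1.0 1.1 4.6
   vertex 2.1 3.5 0.8
  endloop
 endfacet
 facet normal 0.183 -0.671 -0.719
  outer loop
   vertex 2.6 0.1 4.1
   vertex 2.1 3.5 0.8
   vertex 3.2 2.3 2.2
  endloop
 endfacet
 facet normal 0.135 -0.261 0.956
  outer loop
   vertex 2.6 0.1 4.1
   vertex 1.2 2.3 4.9
   vertex 1.0 1.1 4.6
  endloop
 endfacet
 facet normal 0.771 0.283 0.571
  outer loop
   vertex 2.6 0.1 4.1
   vertex 3.2 2.3 2.2
   vertex 1.2 2.3 4.9
  endloop
 endfacet
 facet normal -0.582 0.647 -0.493
  outer loop
   vertex 1.3 4.0 2.4
   vertex 2.2 4.2 1.6
   vertex 2.1 3.5 0.8
  endloop
 endfacet
 facet normal 0.309 0.781 0.543
  outer loop
   vertex 1.3 4.0 2.4
   vertex 1.2 2.3 4.9
   vertex 2.2 4.2 1.6
  endloop
 endfacet
 facet normal -0.987 0.149 0.062
  outer loop
   vertex 1.3 4.0 2.4
   vertex 1.0 1.1 4.6
   vertex 1.2 2.3 4.9
  endloop
 endfacet
 facet normal -0.780 -0.401 -0.479
  outer loop
   vertex 1.1 2.1 3.6
   vertex 2.1 3.5 0.8
   vertex 1.0 1.1 4.6
  endloop
 endfacet
 facet normal -0.993 0.114 0.014
  outer loop
   vertex 1.1 2.1 3.6
   vertex 1.0 1.1 4.6
   vertex 1.3 4.0 2.4
  endloop
 endfacet
 facet normal -0.902 -0.159 -0.401
  outer loop
   vertex 1.1 2.1 3.6
   vertex 1.3 4.0 2.4
   vertex 2.1 3.5 0.8
  endloop
 endfacet
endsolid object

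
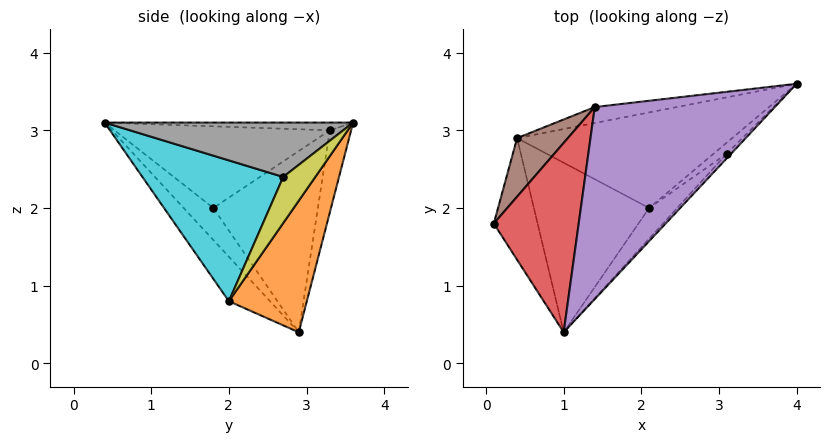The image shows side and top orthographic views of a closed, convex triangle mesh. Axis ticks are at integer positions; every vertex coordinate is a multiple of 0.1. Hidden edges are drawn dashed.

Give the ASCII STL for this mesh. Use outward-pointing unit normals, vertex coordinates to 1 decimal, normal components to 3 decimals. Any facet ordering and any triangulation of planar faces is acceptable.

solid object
 facet normal -0.414 -0.712 -0.567
  outer loop
   vertex 0.4 2.9 0.4
   vertex 1.0 0.4 3.1
   vertex 0.1 1.8 2.0
  endloop
 endfacet
 facet normal 0.446 0.519 -0.729
  outer loop
   vertex 2.1 2.0 0.8
   vertex 0.4 2.9 0.4
   vertex 4.0 3.6 3.1
  endloop
 endfacet
 facet normal -0.243 -0.738 -0.630
  outer loop
   vertex 2.1 2.0 0.8
   vertex 1.0 0.4 3.1
   vertex 0.4 2.9 0.4
  endloop
 endfacet
 facet normal -0.688 0.120 0.715
  outer loop
   vertex 1.4 3.3 3.0
   vertex 0.1 1.8 2.0
   vertex 1.0 0.4 3.1
  endloop
 endfacet
 facet normal -0.043 0.040 0.998
  outer loop
   vertex 1.4 3.3 3.0
   vertex 1.0 0.4 3.1
   vertex 4.0 3.6 3.1
  endloop
 endfacet
 facet normal -0.806 0.548 0.226
  outer loop
   vertex 1.4 3.3 3.0
   vertex 0.4 2.9 0.4
   vertex 0.1 1.8 2.0
  endloop
 endfacet
 facet normal -0.110 0.988 -0.110
  outer loop
   vertex 1.4 3.3 3.0
   vertex 4.0 3.6 3.1
   vertex 0.4 2.9 0.4
  endloop
 endfacet
 facet normal 0.728 -0.683 -0.059
  outer loop
   vertex 3.1 2.7 2.4
   vertex 4.0 3.6 3.1
   vertex 1.0 0.4 3.1
  endloop
 endfacet
 facet normal 0.770 -0.600 -0.219
  outer loop
   vertex 3.1 2.7 2.4
   vertex 2.1 2.0 0.8
   vertex 4.0 3.6 3.1
  endloop
 endfacet
 facet normal 0.709 -0.691 -0.141
  outer loop
   vertex 3.1 2.7 2.4
   vertex 1.0 0.4 3.1
   vertex 2.1 2.0 0.8
  endloop
 endfacet
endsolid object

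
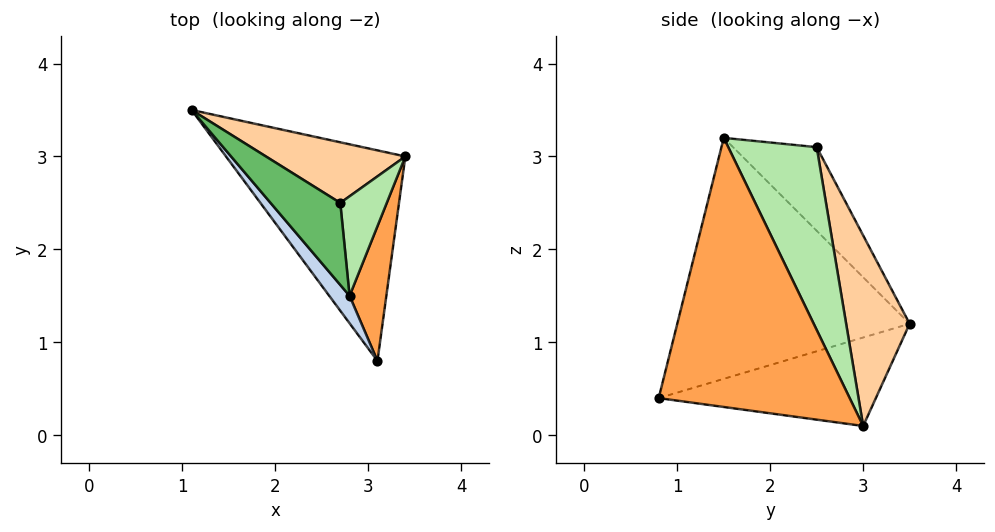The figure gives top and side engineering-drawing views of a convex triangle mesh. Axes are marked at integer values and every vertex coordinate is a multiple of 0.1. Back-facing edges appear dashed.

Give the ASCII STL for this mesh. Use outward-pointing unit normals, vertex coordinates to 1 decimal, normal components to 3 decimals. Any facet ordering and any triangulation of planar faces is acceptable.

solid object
 facet normal -0.442 -0.062 -0.895
  outer loop
   vertex 3.1 0.8 0.4
   vertex 1.1 3.5 1.2
   vertex 3.4 3.0 0.1
  endloop
 endfacet
 facet normal -0.792 -0.607 0.067
  outer loop
   vertex 2.8 1.5 3.2
   vertex 1.1 3.5 1.2
   vertex 3.1 0.8 0.4
  endloop
 endfacet
 facet normal 0.984 -0.116 0.134
  outer loop
   vertex 2.8 1.5 3.2
   vertex 3.1 0.8 0.4
   vertex 3.4 3.0 0.1
  endloop
 endfacet
 facet normal 0.309 0.924 0.226
  outer loop
   vertex 2.7 2.5 3.1
   vertex 3.4 3.0 0.1
   vertex 1.1 3.5 1.2
  endloop
 endfacet
 facet normal -0.768 -0.013 0.640
  outer loop
   vertex 2.7 2.5 3.1
   vertex 1.1 3.5 1.2
   vertex 2.8 1.5 3.2
  endloop
 endfacet
 facet normal 0.962 0.121 0.245
  outer loop
   vertex 2.7 2.5 3.1
   vertex 2.8 1.5 3.2
   vertex 3.4 3.0 0.1
  endloop
 endfacet
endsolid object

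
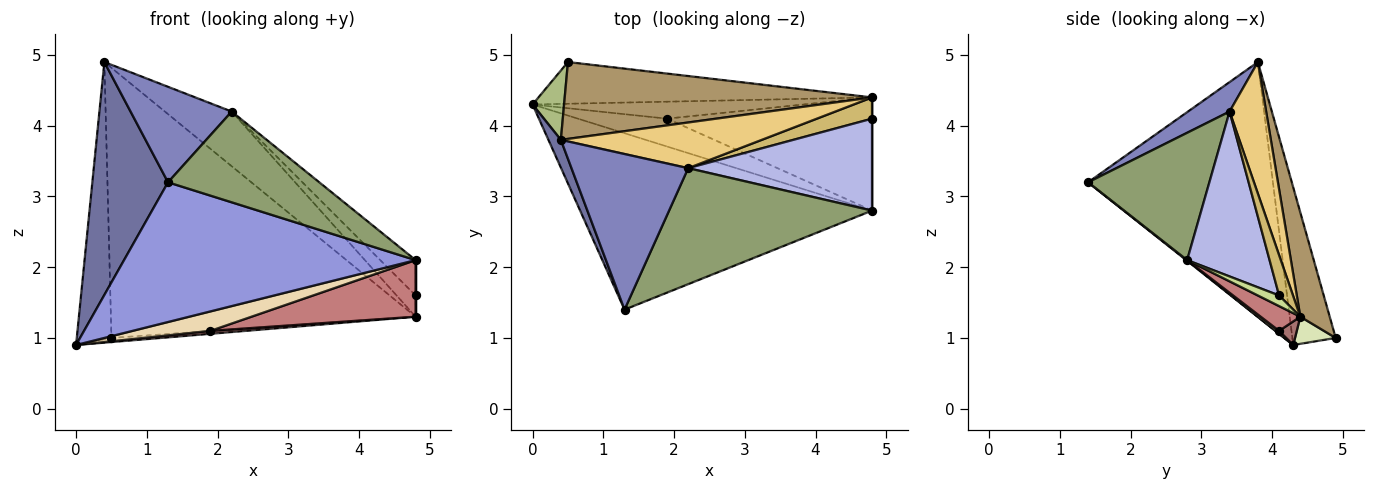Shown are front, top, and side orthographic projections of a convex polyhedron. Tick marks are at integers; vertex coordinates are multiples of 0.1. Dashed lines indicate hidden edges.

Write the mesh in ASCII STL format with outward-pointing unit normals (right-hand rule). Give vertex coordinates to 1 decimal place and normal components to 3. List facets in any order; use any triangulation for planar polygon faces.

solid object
 facet normal -0.924 -0.379 0.045
  outer loop
   vertex 0.4 3.8 4.9
   vertex 0.0 4.3 0.9
   vertex 1.3 1.4 3.2
  endloop
 endfacet
 facet normal 0.210 -0.511 0.833
  outer loop
   vertex 2.2 3.4 4.2
   vertex 0.4 3.8 4.9
   vertex 1.3 1.4 3.2
  endloop
 endfacet
 facet normal 0.002 -0.621 -0.784
  outer loop
   vertex 4.8 2.8 2.1
   vertex 1.3 1.4 3.2
   vertex 0.0 4.3 0.9
  endloop
 endfacet
 facet normal 0.642 0.275 0.716
  outer loop
   vertex 4.8 2.8 2.1
   vertex 4.8 4.1 1.6
   vertex 2.2 3.4 4.2
  endloop
 endfacet
 facet normal 0.443 -0.552 0.706
  outer loop
   vertex 4.8 2.8 2.1
   vertex 2.2 3.4 4.2
   vertex 1.3 1.4 3.2
  endloop
 endfacet
 facet normal -0.772 0.617 0.154
  outer loop
   vertex 0.5 4.9 1.0
   vertex 0.0 4.3 0.9
   vertex 0.4 3.8 4.9
  endloop
 endfacet
 facet normal 1.000 0.000 0.000
  outer loop
   vertex 4.8 4.4 1.3
   vertex 4.8 4.1 1.6
   vertex 4.8 2.8 2.1
  endloop
 endfacet
 facet normal 0.081 0.098 -0.992
  outer loop
   vertex 4.8 4.4 1.3
   vertex 0.0 4.3 0.9
   vertex 0.5 4.9 1.0
  endloop
 endfacet
 facet normal 0.092 0.958 0.272
  outer loop
   vertex 4.8 4.4 1.3
   vertex 0.5 4.9 1.0
   vertex 0.4 3.8 4.9
  endloop
 endfacet
 facet normal 0.459 0.628 0.628
  outer loop
   vertex 4.8 4.4 1.3
   vertex 2.2 3.4 4.2
   vertex 4.8 4.1 1.6
  endloop
 endfacet
 facet normal 0.387 0.708 0.591
  outer loop
   vertex 4.8 4.4 1.3
   vertex 0.4 3.8 4.9
   vertex 2.2 3.4 4.2
  endloop
 endfacet
 facet normal 0.026 -0.572 -0.820
  outer loop
   vertex 1.9 4.1 1.1
   vertex 4.8 2.8 2.1
   vertex 0.0 4.3 0.9
  endloop
 endfacet
 facet normal 0.085 -0.171 -0.982
  outer loop
   vertex 1.9 4.1 1.1
   vertex 0.0 4.3 0.9
   vertex 4.8 4.4 1.3
  endloop
 endfacet
 facet normal 0.107 -0.445 -0.889
  outer loop
   vertex 1.9 4.1 1.1
   vertex 4.8 4.4 1.3
   vertex 4.8 2.8 2.1
  endloop
 endfacet
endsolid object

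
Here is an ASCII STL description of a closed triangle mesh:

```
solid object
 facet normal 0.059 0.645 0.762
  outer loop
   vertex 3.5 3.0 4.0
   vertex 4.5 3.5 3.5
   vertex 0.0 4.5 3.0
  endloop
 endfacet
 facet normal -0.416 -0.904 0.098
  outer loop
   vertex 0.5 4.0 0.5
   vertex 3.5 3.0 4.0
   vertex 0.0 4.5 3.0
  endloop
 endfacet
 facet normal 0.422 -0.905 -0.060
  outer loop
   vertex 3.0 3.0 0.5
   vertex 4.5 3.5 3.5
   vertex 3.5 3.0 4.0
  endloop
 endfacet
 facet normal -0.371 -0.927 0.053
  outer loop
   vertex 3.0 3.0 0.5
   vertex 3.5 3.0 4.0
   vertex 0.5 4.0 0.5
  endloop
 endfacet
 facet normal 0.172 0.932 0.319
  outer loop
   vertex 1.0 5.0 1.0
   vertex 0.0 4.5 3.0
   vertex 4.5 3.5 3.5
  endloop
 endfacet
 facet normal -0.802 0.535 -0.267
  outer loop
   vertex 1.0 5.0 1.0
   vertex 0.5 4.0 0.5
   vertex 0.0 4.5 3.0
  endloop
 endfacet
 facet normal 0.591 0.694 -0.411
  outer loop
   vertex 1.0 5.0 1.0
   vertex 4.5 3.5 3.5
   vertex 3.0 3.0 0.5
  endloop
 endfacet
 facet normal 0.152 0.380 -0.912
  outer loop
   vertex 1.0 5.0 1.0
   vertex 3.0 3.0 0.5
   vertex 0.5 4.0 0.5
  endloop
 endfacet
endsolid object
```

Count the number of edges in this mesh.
12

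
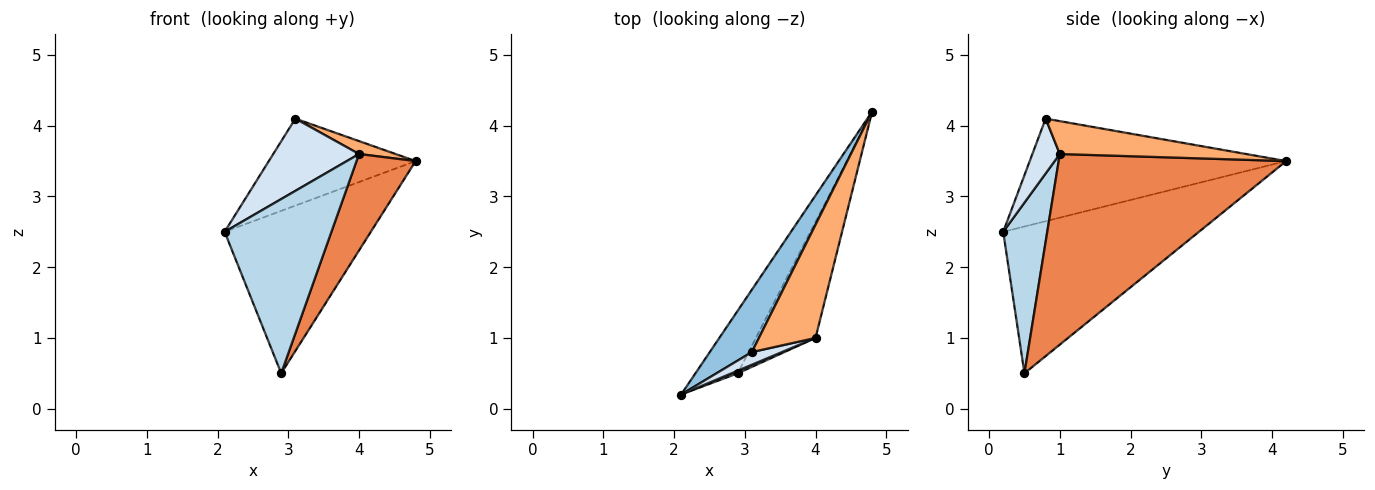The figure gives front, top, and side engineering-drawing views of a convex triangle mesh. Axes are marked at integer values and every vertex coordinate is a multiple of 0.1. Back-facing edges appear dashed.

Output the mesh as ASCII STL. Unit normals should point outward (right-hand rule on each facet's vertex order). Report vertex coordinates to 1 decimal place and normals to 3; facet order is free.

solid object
 facet normal -0.781 0.583 -0.225
  outer loop
   vertex 2.9 0.5 0.5
   vertex 2.1 0.2 2.5
   vertex 4.8 4.2 3.5
  endloop
 endfacet
 facet normal -0.818 0.468 0.335
  outer loop
   vertex 3.1 0.8 4.1
   vertex 4.8 4.2 3.5
   vertex 2.1 0.2 2.5
  endloop
 endfacet
 facet normal 0.381 -0.924 0.014
  outer loop
   vertex 4.0 1.0 3.6
   vertex 2.1 0.2 2.5
   vertex 2.9 0.5 0.5
  endloop
 endfacet
 facet normal 0.300 -0.940 0.165
  outer loop
   vertex 4.0 1.0 3.6
   vertex 3.1 0.8 4.1
   vertex 2.1 0.2 2.5
  endloop
 endfacet
 facet normal 0.926 -0.241 -0.290
  outer loop
   vertex 4.0 1.0 3.6
   vertex 2.9 0.5 0.5
   vertex 4.8 4.2 3.5
  endloop
 endfacet
 facet normal 0.500 -0.098 0.861
  outer loop
   vertex 4.0 1.0 3.6
   vertex 4.8 4.2 3.5
   vertex 3.1 0.8 4.1
  endloop
 endfacet
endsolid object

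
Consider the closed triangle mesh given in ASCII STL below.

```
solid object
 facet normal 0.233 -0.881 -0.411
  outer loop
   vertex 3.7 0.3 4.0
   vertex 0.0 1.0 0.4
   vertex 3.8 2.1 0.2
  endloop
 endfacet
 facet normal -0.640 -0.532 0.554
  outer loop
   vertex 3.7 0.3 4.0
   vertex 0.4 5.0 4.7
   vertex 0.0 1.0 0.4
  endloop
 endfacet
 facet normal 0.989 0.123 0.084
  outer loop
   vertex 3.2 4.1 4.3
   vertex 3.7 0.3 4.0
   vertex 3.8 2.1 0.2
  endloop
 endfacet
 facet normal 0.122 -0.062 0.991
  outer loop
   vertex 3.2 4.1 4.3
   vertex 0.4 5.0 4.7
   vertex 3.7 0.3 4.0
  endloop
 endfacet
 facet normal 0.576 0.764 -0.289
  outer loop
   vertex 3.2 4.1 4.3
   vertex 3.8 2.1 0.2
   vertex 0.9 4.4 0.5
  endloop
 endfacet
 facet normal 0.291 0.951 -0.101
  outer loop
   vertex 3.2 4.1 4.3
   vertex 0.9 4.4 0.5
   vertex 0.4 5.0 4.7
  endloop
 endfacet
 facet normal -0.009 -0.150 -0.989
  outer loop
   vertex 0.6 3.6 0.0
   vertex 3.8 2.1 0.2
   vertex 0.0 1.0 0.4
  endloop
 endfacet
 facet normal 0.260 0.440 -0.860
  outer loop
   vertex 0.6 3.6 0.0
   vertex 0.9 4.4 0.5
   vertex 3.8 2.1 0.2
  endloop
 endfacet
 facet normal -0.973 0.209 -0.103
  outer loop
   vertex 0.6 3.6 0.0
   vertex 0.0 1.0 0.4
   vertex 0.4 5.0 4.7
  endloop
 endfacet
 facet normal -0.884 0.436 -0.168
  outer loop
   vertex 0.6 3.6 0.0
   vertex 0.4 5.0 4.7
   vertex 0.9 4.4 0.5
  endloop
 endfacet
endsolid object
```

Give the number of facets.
10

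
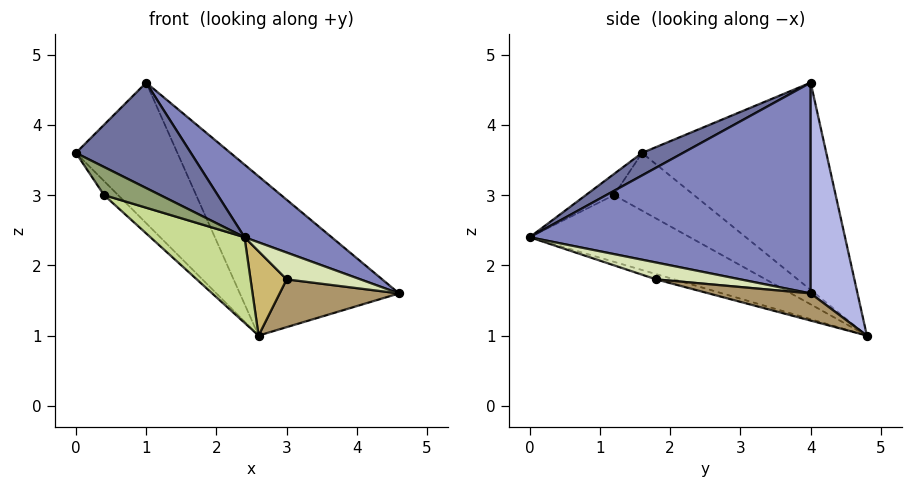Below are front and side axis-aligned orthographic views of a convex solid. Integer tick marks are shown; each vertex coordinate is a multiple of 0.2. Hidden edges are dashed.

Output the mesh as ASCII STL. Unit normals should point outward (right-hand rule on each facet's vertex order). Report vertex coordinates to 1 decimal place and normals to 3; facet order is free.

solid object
 facet normal 0.154 -0.434 0.888
  outer loop
   vertex 1.0 4.0 4.6
   vertex 0.0 1.6 3.6
   vertex 2.4 0.0 2.4
  endloop
 endfacet
 facet normal 0.628 -0.195 0.754
  outer loop
   vertex 1.0 4.0 4.6
   vertex 2.4 0.0 2.4
   vertex 4.6 4.0 1.6
  endloop
 endfacet
 facet normal -0.843 0.464 -0.271
  outer loop
   vertex 1.0 4.0 4.6
   vertex 2.6 4.8 1.0
   vertex 0.0 1.6 3.6
  endloop
 endfacet
 facet normal 0.267 0.909 0.321
  outer loop
   vertex 1.0 4.0 4.6
   vertex 4.6 4.0 1.6
   vertex 2.6 4.8 1.0
  endloop
 endfacet
 facet normal -0.429 -0.857 0.286
  outer loop
   vertex 0.4 1.2 3.0
   vertex 2.4 0.0 2.4
   vertex 0.0 1.6 3.6
  endloop
 endfacet
 facet normal -0.780 0.137 -0.611
  outer loop
   vertex 0.4 1.2 3.0
   vertex 0.0 1.6 3.6
   vertex 2.6 4.8 1.0
  endloop
 endfacet
 facet normal -0.408 -0.240 -0.881
  outer loop
   vertex 0.4 1.2 3.0
   vertex 2.6 4.8 1.0
   vertex 2.4 0.0 2.4
  endloop
 endfacet
 facet normal 0.476 -0.417 -0.774
  outer loop
   vertex 3.0 1.8 1.8
   vertex 4.6 4.0 1.6
   vertex 2.4 0.0 2.4
  endloop
 endfacet
 facet normal 0.195 -0.228 -0.954
  outer loop
   vertex 3.0 1.8 1.8
   vertex 2.6 4.8 1.0
   vertex 4.6 4.0 1.6
  endloop
 endfacet
 facet normal -0.136 -0.272 -0.953
  outer loop
   vertex 3.0 1.8 1.8
   vertex 2.4 0.0 2.4
   vertex 2.6 4.8 1.0
  endloop
 endfacet
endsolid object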